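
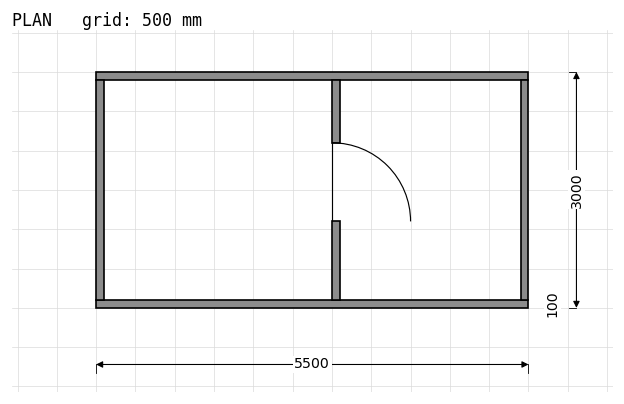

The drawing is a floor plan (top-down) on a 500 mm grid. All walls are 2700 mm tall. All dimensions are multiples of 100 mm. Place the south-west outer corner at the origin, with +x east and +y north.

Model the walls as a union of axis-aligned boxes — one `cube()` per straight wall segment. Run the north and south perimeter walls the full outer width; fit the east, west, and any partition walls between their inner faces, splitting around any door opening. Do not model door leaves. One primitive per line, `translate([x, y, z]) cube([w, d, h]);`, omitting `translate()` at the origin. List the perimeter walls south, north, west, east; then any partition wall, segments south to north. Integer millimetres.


cube([5500, 100, 2700]);
translate([0, 2900, 0]) cube([5500, 100, 2700]);
translate([0, 100, 0]) cube([100, 2800, 2700]);
translate([5400, 100, 0]) cube([100, 2800, 2700]);
translate([3000, 100, 0]) cube([100, 1000, 2700]);
translate([3000, 2100, 0]) cube([100, 800, 2700]);


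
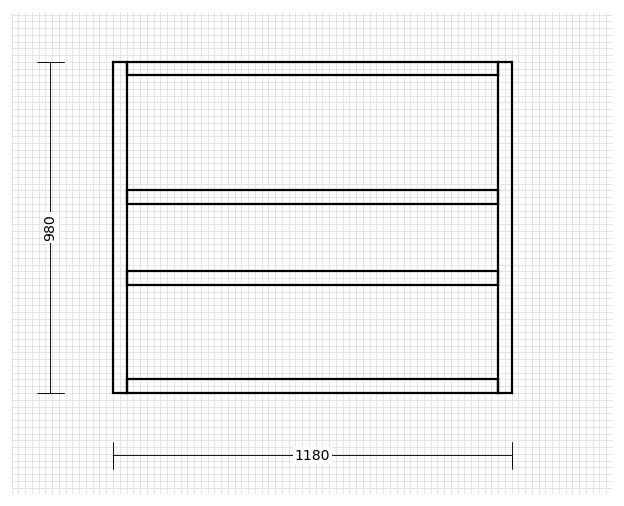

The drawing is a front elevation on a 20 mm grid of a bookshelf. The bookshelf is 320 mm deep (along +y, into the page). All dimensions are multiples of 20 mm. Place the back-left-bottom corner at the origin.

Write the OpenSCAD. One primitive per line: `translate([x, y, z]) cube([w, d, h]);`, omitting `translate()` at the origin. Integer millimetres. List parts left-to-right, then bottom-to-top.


cube([40, 320, 980]);
translate([40, 0, 0]) cube([1100, 320, 40]);
translate([40, 0, 320]) cube([1100, 320, 40]);
translate([40, 0, 560]) cube([1100, 320, 40]);
translate([40, 0, 940]) cube([1100, 320, 40]);
translate([1140, 0, 0]) cube([40, 320, 980]);


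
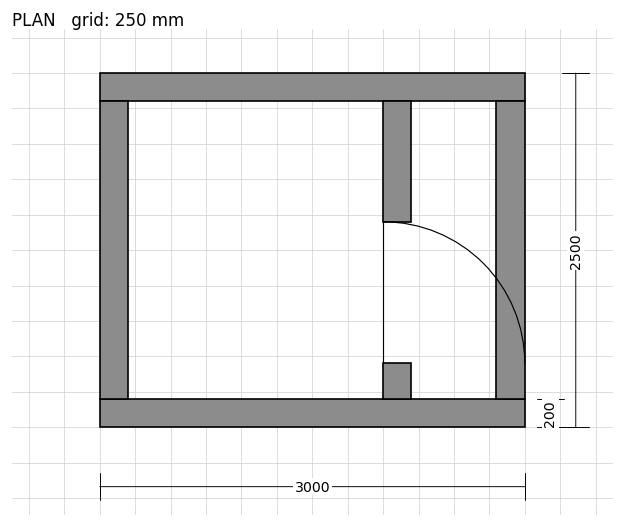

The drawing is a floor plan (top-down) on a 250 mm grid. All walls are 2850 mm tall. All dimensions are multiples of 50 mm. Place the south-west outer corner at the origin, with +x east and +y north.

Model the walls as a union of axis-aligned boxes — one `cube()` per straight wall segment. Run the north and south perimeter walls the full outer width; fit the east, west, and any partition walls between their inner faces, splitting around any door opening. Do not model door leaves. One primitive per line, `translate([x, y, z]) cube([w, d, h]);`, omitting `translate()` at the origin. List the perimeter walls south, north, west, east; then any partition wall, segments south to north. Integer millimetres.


cube([3000, 200, 2850]);
translate([0, 2300, 0]) cube([3000, 200, 2850]);
translate([0, 200, 0]) cube([200, 2100, 2850]);
translate([2800, 200, 0]) cube([200, 2100, 2850]);
translate([2000, 200, 0]) cube([200, 250, 2850]);
translate([2000, 1450, 0]) cube([200, 850, 2850]);


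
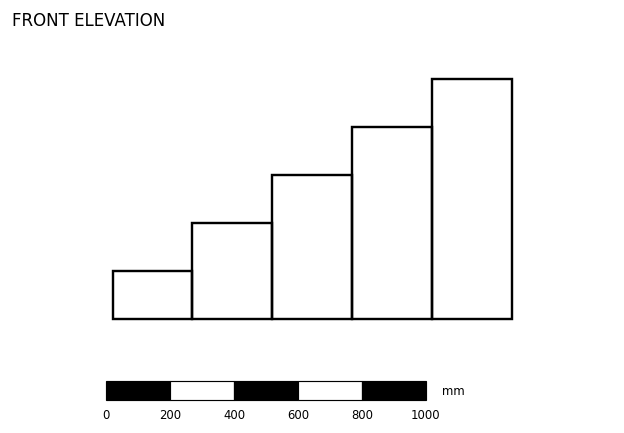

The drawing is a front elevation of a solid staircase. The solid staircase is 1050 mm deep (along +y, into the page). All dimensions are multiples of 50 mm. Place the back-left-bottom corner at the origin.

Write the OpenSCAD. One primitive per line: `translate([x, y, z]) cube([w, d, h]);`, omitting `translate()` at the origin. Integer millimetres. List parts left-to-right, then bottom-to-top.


cube([250, 1050, 150]);
translate([250, 0, 0]) cube([250, 1050, 300]);
translate([500, 0, 0]) cube([250, 1050, 450]);
translate([750, 0, 0]) cube([250, 1050, 600]);
translate([1000, 0, 0]) cube([250, 1050, 750]);


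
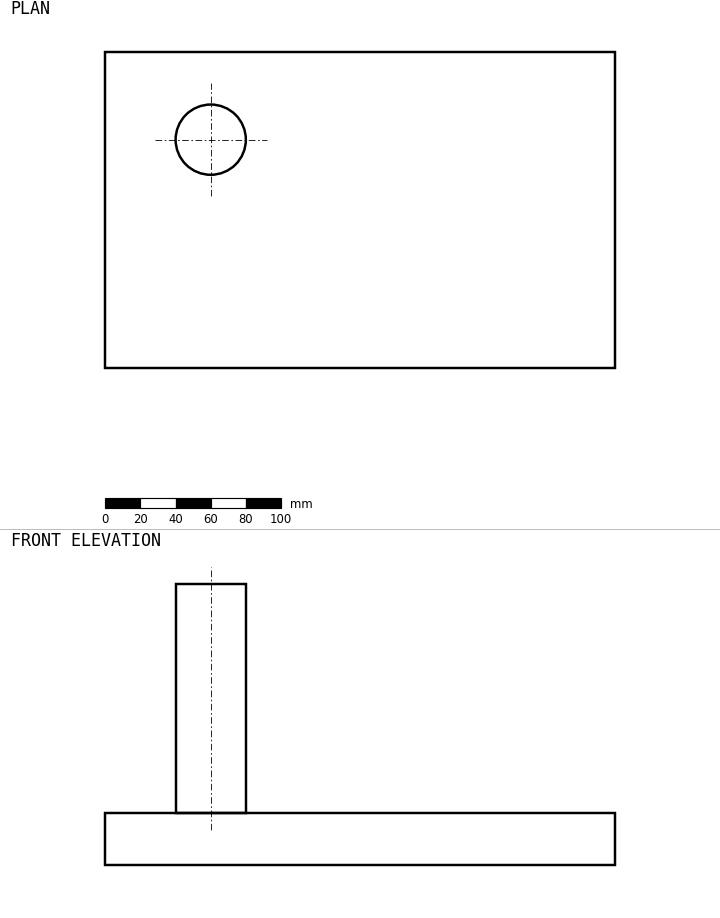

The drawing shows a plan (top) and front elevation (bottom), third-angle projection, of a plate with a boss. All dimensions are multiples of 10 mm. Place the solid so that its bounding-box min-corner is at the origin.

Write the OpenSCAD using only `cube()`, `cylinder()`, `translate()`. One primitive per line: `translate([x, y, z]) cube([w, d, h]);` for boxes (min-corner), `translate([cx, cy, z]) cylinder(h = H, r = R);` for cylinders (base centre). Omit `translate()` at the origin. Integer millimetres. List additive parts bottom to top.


cube([290, 180, 30]);
translate([60, 130, 30]) cylinder(h = 130, r = 20);


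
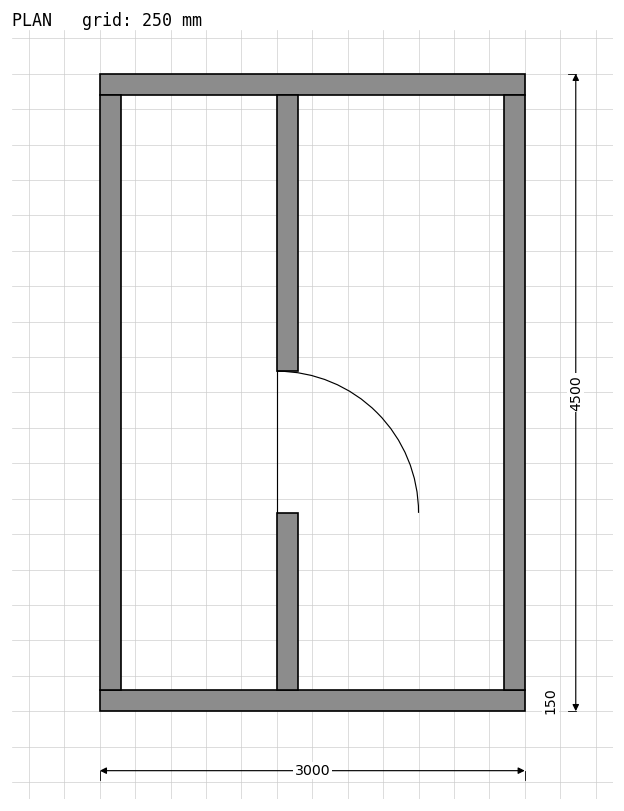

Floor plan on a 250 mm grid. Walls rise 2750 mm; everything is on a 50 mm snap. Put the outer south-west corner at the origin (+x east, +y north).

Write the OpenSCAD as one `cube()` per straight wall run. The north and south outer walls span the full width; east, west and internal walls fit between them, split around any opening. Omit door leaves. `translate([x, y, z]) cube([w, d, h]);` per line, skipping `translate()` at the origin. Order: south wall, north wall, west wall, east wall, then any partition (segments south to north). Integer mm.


cube([3000, 150, 2750]);
translate([0, 4350, 0]) cube([3000, 150, 2750]);
translate([0, 150, 0]) cube([150, 4200, 2750]);
translate([2850, 150, 0]) cube([150, 4200, 2750]);
translate([1250, 150, 0]) cube([150, 1250, 2750]);
translate([1250, 2400, 0]) cube([150, 1950, 2750]);


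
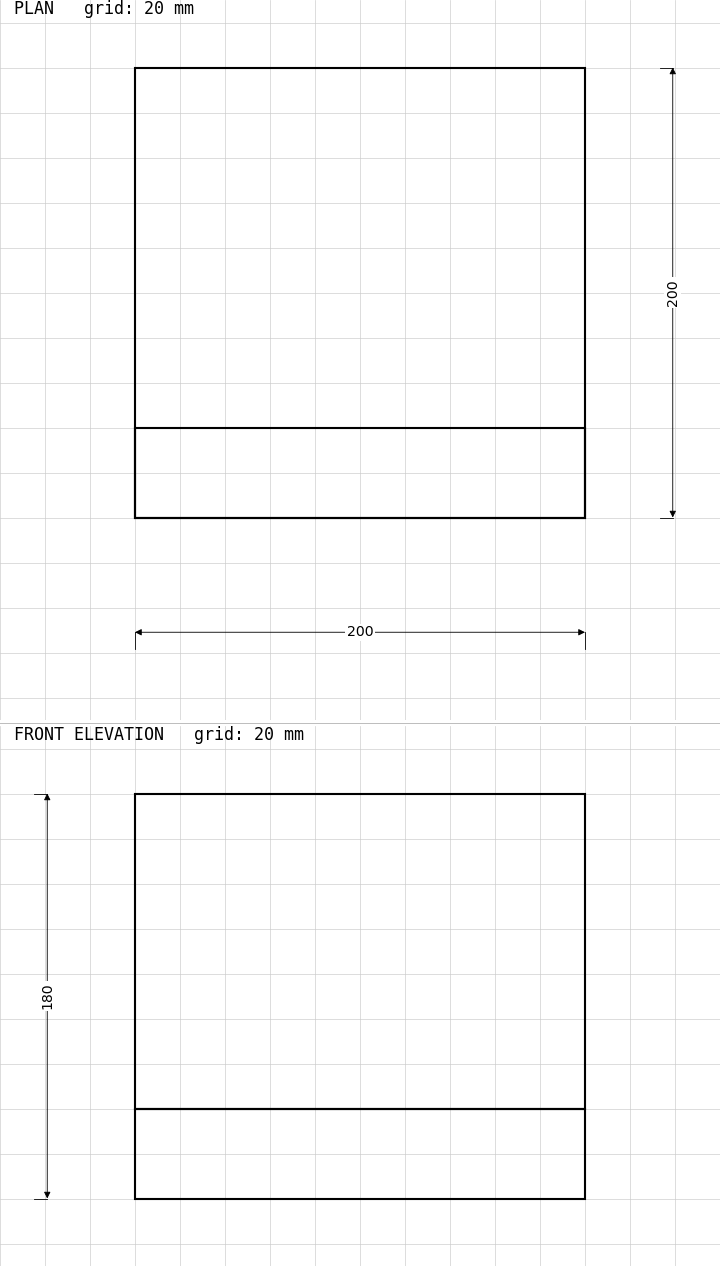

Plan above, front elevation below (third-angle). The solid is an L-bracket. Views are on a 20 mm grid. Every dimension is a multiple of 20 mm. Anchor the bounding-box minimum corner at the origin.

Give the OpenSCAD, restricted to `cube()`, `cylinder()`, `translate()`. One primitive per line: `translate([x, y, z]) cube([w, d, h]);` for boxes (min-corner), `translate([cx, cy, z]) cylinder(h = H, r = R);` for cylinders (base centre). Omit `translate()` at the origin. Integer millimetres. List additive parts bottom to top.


cube([200, 200, 40]);
translate([0, 0, 40]) cube([200, 40, 140]);


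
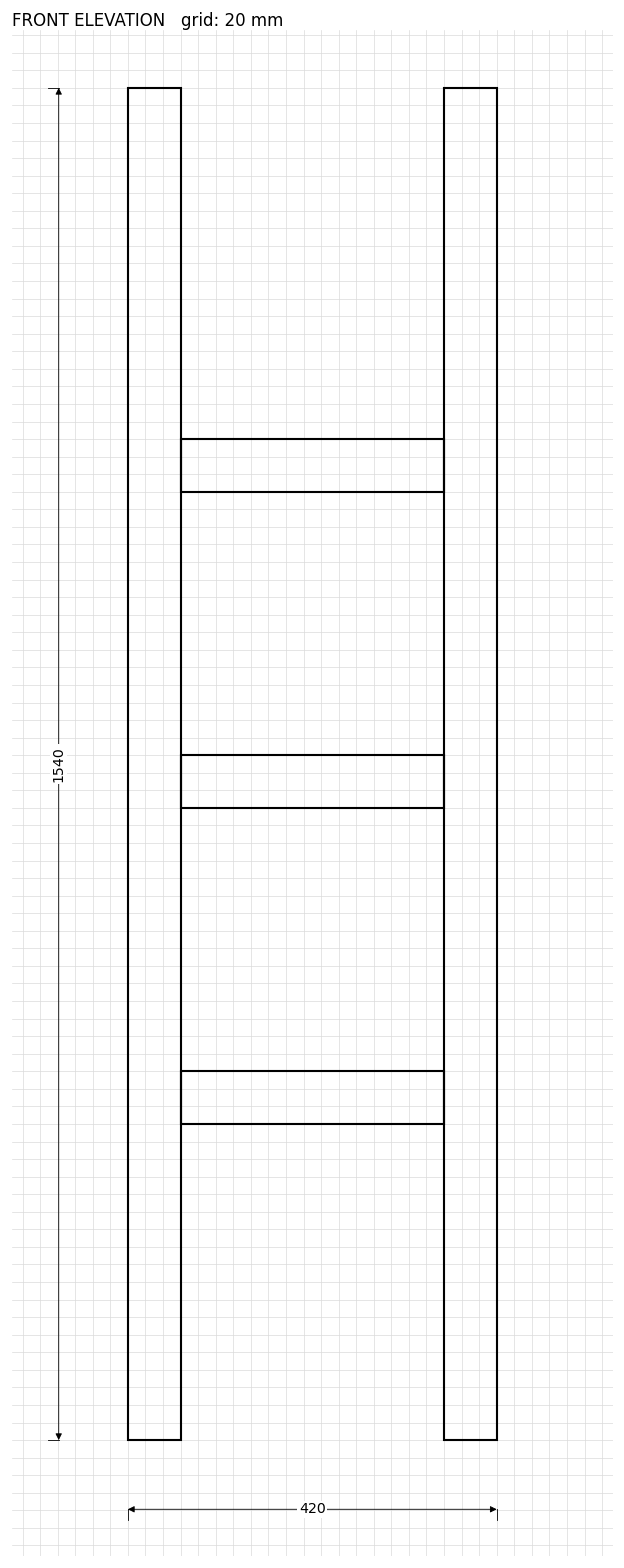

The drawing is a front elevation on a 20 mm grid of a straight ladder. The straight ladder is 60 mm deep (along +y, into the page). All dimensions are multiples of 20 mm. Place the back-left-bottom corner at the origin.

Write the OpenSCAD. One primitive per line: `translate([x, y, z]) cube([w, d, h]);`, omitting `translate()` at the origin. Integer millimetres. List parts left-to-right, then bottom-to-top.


cube([60, 60, 1540]);
translate([60, 0, 360]) cube([300, 60, 60]);
translate([60, 0, 720]) cube([300, 60, 60]);
translate([60, 0, 1080]) cube([300, 60, 60]);
translate([360, 0, 0]) cube([60, 60, 1540]);


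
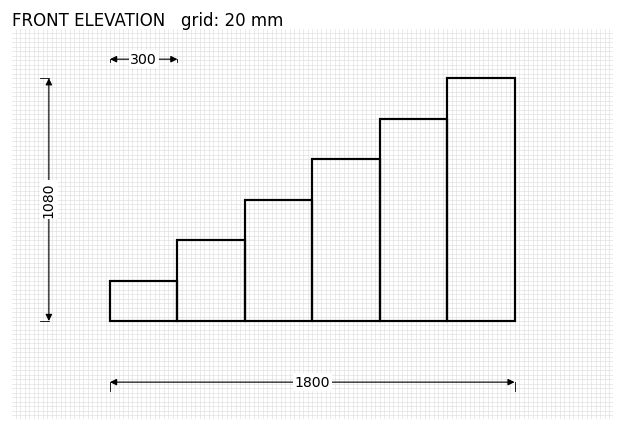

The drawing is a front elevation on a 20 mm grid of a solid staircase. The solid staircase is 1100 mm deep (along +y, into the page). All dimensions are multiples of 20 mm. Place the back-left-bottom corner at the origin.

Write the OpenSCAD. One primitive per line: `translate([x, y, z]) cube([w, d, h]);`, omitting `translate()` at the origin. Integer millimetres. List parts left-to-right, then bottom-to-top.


cube([300, 1100, 180]);
translate([300, 0, 0]) cube([300, 1100, 360]);
translate([600, 0, 0]) cube([300, 1100, 540]);
translate([900, 0, 0]) cube([300, 1100, 720]);
translate([1200, 0, 0]) cube([300, 1100, 900]);
translate([1500, 0, 0]) cube([300, 1100, 1080]);


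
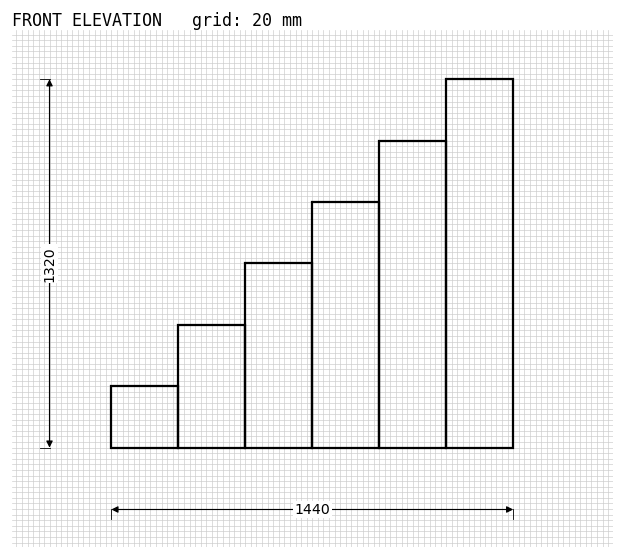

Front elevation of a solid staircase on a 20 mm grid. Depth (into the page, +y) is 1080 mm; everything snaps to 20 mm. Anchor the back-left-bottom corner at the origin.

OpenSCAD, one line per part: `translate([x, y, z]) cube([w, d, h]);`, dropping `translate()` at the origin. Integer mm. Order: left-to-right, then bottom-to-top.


cube([240, 1080, 220]);
translate([240, 0, 0]) cube([240, 1080, 440]);
translate([480, 0, 0]) cube([240, 1080, 660]);
translate([720, 0, 0]) cube([240, 1080, 880]);
translate([960, 0, 0]) cube([240, 1080, 1100]);
translate([1200, 0, 0]) cube([240, 1080, 1320]);


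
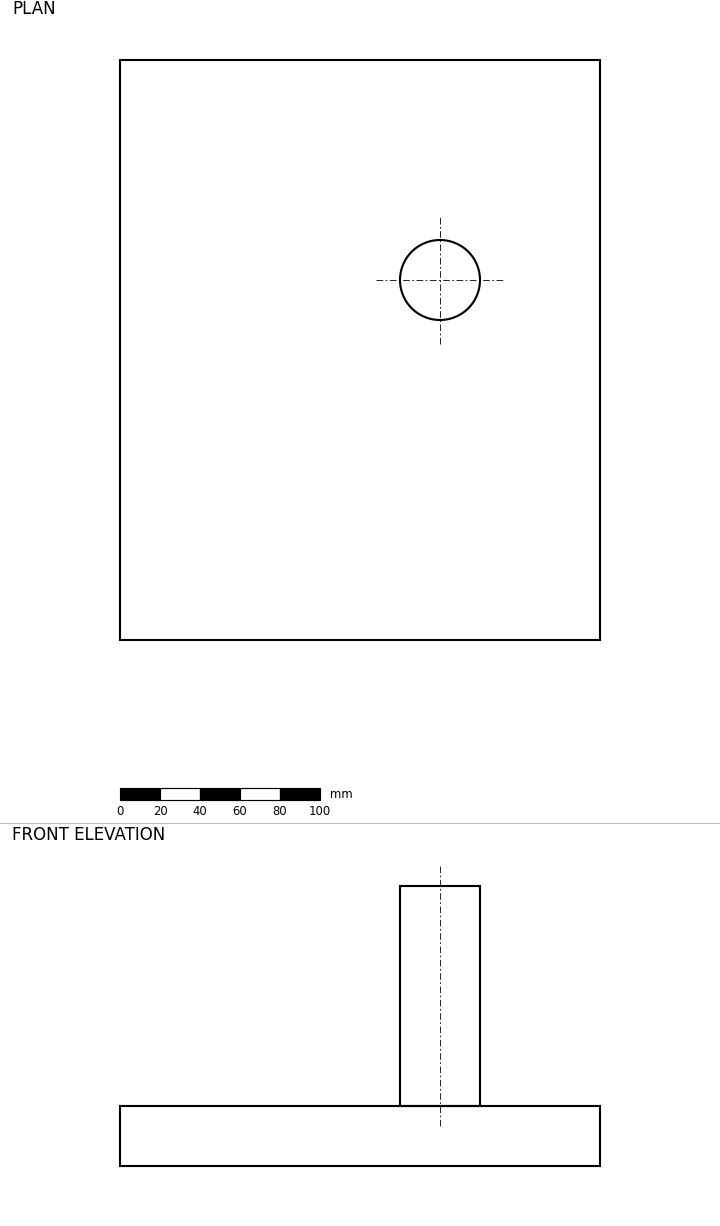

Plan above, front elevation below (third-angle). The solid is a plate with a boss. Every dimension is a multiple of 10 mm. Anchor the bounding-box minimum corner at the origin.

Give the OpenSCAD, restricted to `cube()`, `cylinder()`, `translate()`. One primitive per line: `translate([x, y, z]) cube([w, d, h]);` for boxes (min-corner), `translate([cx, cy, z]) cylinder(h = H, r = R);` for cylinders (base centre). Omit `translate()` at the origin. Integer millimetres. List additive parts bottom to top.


cube([240, 290, 30]);
translate([160, 180, 30]) cylinder(h = 110, r = 20);


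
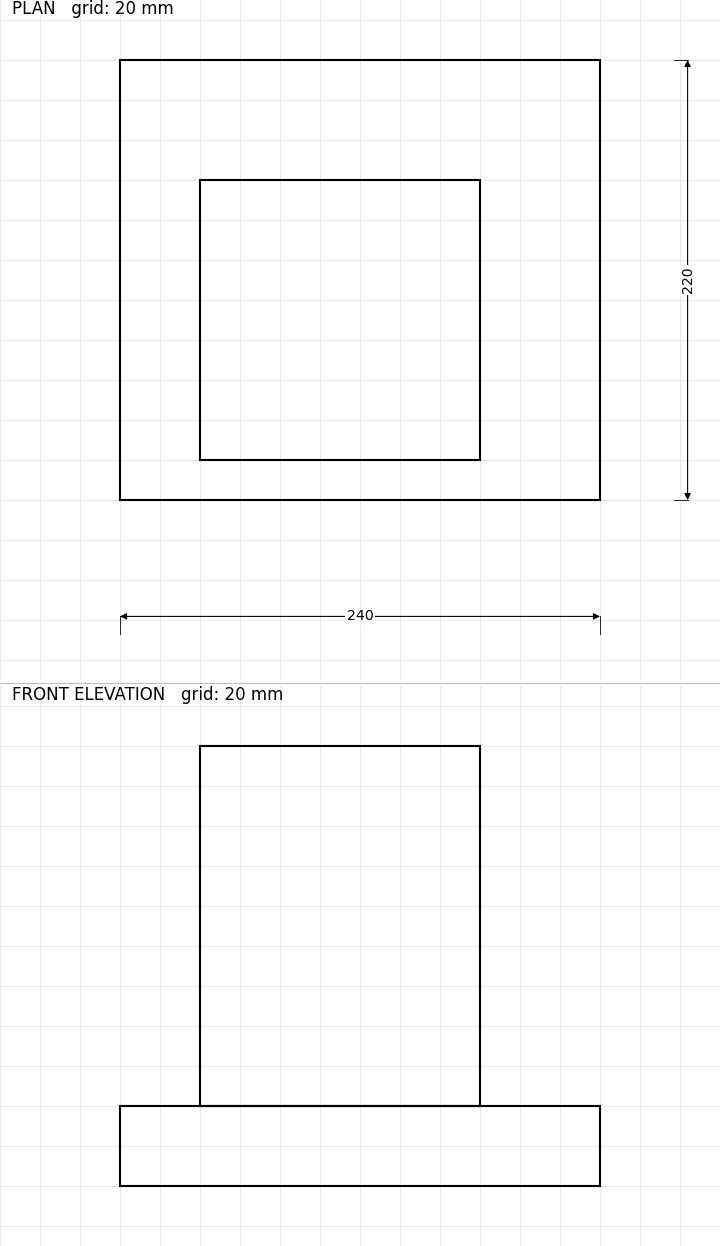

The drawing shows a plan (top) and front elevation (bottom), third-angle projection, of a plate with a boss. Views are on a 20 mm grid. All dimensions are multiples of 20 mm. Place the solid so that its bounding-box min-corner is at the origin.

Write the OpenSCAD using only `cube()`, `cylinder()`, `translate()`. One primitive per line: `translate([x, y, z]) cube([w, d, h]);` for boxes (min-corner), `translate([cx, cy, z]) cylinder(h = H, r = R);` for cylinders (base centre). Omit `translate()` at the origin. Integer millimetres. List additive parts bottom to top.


cube([240, 220, 40]);
translate([40, 20, 40]) cube([140, 140, 180]);


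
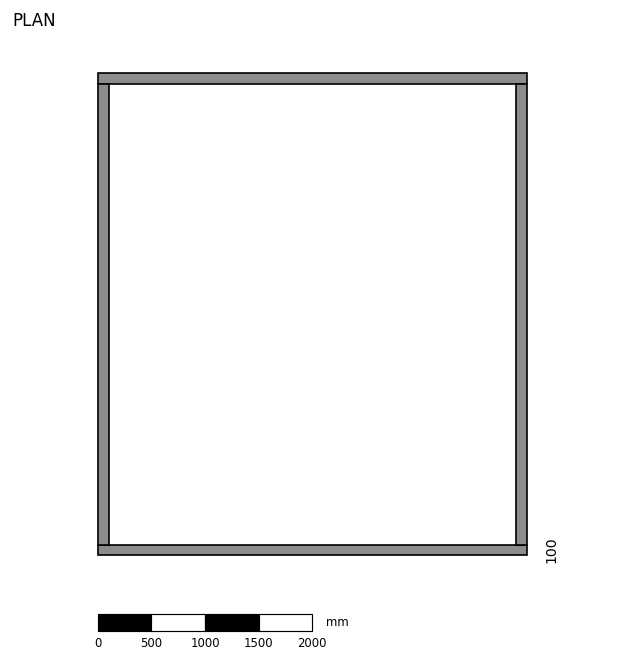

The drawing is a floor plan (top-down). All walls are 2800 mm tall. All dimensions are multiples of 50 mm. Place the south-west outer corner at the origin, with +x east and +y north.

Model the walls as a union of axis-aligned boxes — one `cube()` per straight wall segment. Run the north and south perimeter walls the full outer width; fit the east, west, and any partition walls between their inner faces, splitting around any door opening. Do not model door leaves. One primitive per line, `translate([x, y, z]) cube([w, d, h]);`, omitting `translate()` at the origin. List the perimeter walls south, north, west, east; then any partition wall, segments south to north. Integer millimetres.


cube([4000, 100, 2800]);
translate([0, 4400, 0]) cube([4000, 100, 2800]);
translate([0, 100, 0]) cube([100, 4300, 2800]);
translate([3900, 100, 0]) cube([100, 4300, 2800]);


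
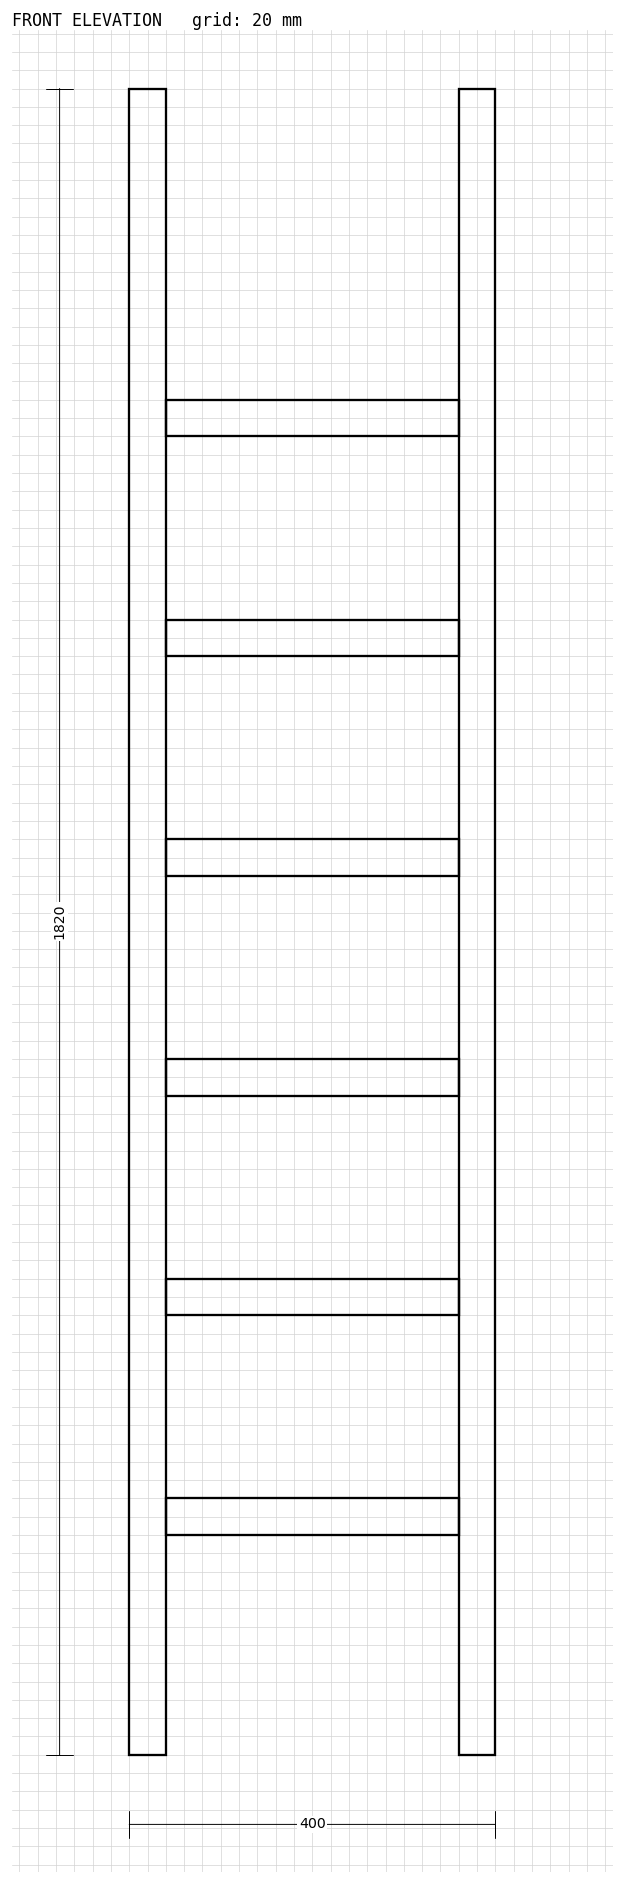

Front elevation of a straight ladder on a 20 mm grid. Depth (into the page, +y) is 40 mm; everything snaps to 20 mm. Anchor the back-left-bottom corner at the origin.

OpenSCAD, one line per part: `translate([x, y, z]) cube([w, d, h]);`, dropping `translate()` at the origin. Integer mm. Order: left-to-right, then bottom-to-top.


cube([40, 40, 1820]);
translate([40, 0, 240]) cube([320, 40, 40]);
translate([40, 0, 480]) cube([320, 40, 40]);
translate([40, 0, 720]) cube([320, 40, 40]);
translate([40, 0, 960]) cube([320, 40, 40]);
translate([40, 0, 1200]) cube([320, 40, 40]);
translate([40, 0, 1440]) cube([320, 40, 40]);
translate([360, 0, 0]) cube([40, 40, 1820]);


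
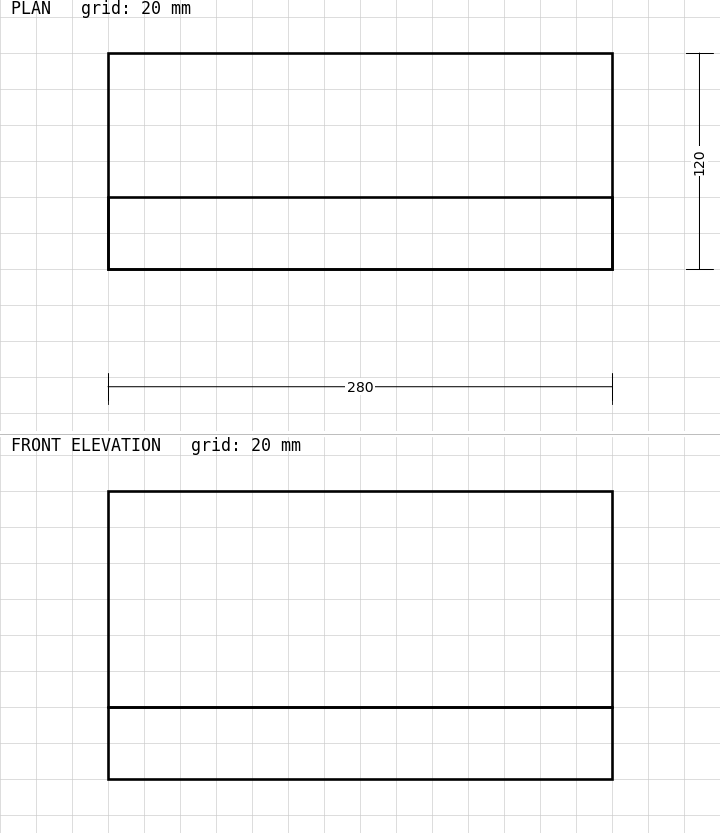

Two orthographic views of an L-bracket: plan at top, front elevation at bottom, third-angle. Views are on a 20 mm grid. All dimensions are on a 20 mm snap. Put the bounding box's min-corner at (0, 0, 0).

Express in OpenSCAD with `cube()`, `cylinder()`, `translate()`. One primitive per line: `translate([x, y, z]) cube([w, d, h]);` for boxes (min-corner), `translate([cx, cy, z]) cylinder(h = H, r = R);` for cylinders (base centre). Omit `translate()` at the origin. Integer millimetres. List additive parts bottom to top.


cube([280, 120, 40]);
translate([0, 0, 40]) cube([280, 40, 120]);


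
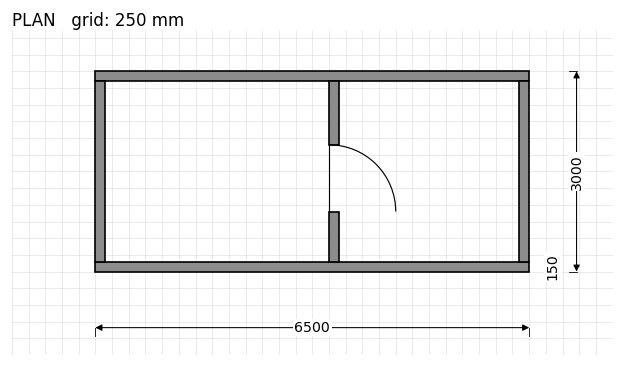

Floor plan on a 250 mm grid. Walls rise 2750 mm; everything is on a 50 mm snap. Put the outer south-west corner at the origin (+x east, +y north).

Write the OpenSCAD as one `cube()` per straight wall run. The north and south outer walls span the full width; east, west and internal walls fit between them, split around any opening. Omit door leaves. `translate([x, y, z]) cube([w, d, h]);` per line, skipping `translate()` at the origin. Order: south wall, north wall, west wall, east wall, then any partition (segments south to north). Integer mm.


cube([6500, 150, 2750]);
translate([0, 2850, 0]) cube([6500, 150, 2750]);
translate([0, 150, 0]) cube([150, 2700, 2750]);
translate([6350, 150, 0]) cube([150, 2700, 2750]);
translate([3500, 150, 0]) cube([150, 750, 2750]);
translate([3500, 1900, 0]) cube([150, 950, 2750]);


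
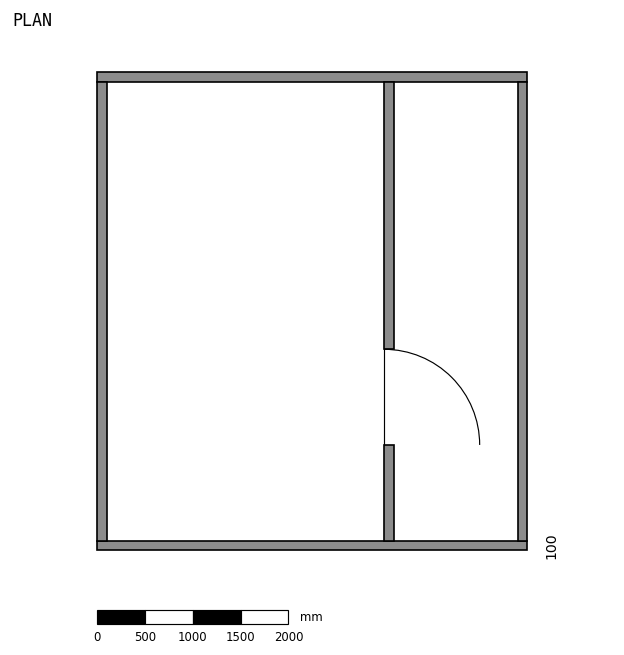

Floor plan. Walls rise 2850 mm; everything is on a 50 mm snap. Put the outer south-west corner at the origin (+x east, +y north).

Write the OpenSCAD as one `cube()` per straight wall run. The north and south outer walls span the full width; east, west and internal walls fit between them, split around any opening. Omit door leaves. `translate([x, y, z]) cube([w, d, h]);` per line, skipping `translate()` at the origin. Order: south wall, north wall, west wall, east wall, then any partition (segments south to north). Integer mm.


cube([4500, 100, 2850]);
translate([0, 4900, 0]) cube([4500, 100, 2850]);
translate([0, 100, 0]) cube([100, 4800, 2850]);
translate([4400, 100, 0]) cube([100, 4800, 2850]);
translate([3000, 100, 0]) cube([100, 1000, 2850]);
translate([3000, 2100, 0]) cube([100, 2800, 2850]);


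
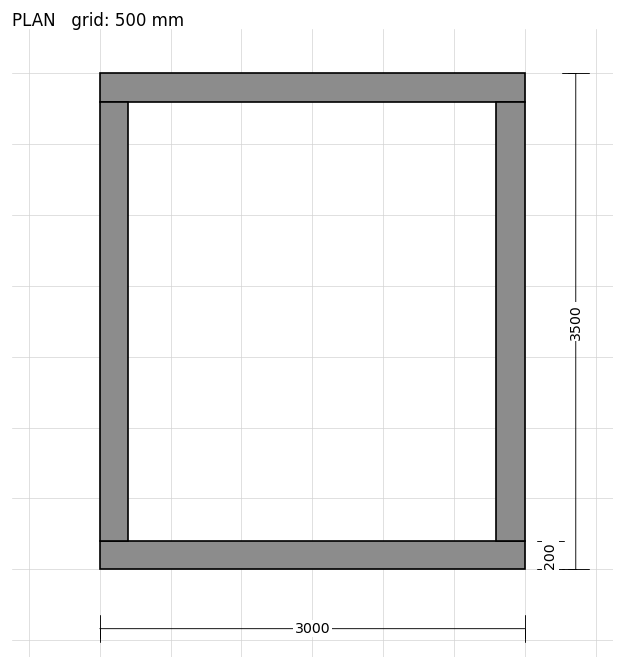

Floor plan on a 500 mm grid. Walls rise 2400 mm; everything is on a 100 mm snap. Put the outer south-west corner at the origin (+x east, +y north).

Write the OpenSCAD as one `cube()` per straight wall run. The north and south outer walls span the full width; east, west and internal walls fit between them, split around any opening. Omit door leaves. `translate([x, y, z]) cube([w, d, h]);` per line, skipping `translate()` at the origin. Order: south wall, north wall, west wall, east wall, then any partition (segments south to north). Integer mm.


cube([3000, 200, 2400]);
translate([0, 3300, 0]) cube([3000, 200, 2400]);
translate([0, 200, 0]) cube([200, 3100, 2400]);
translate([2800, 200, 0]) cube([200, 3100, 2400]);


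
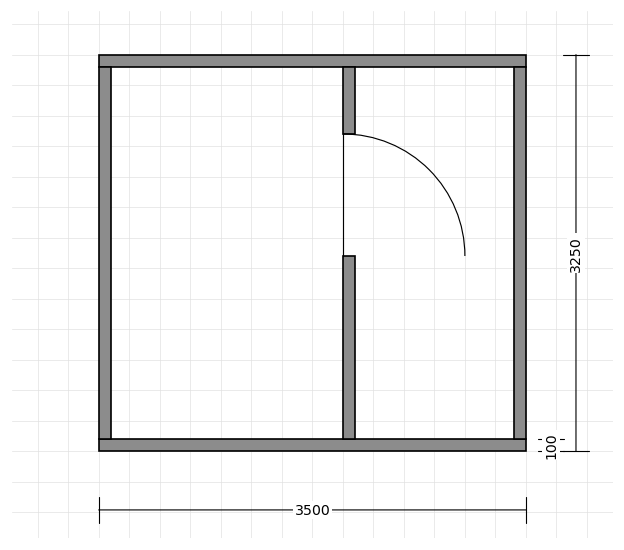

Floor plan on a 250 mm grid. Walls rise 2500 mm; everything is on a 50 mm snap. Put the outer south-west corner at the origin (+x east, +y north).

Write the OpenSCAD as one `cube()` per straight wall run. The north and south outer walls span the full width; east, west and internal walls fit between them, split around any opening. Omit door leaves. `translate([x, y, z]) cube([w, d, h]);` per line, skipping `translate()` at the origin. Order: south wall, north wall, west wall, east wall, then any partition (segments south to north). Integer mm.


cube([3500, 100, 2500]);
translate([0, 3150, 0]) cube([3500, 100, 2500]);
translate([0, 100, 0]) cube([100, 3050, 2500]);
translate([3400, 100, 0]) cube([100, 3050, 2500]);
translate([2000, 100, 0]) cube([100, 1500, 2500]);
translate([2000, 2600, 0]) cube([100, 550, 2500]);


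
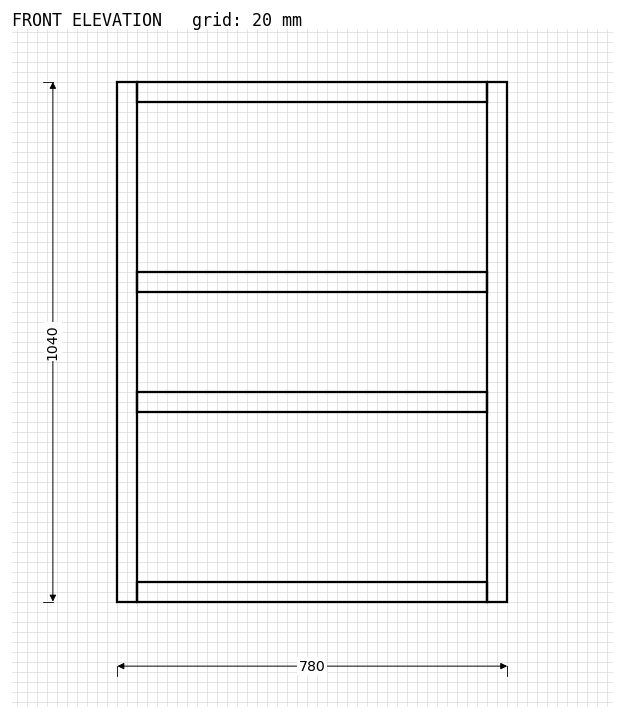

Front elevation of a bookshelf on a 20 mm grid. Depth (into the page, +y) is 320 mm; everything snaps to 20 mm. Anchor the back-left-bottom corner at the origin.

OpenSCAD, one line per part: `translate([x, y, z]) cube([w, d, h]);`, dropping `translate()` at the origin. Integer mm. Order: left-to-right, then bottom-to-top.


cube([40, 320, 1040]);
translate([40, 0, 0]) cube([700, 320, 40]);
translate([40, 0, 380]) cube([700, 320, 40]);
translate([40, 0, 620]) cube([700, 320, 40]);
translate([40, 0, 1000]) cube([700, 320, 40]);
translate([740, 0, 0]) cube([40, 320, 1040]);


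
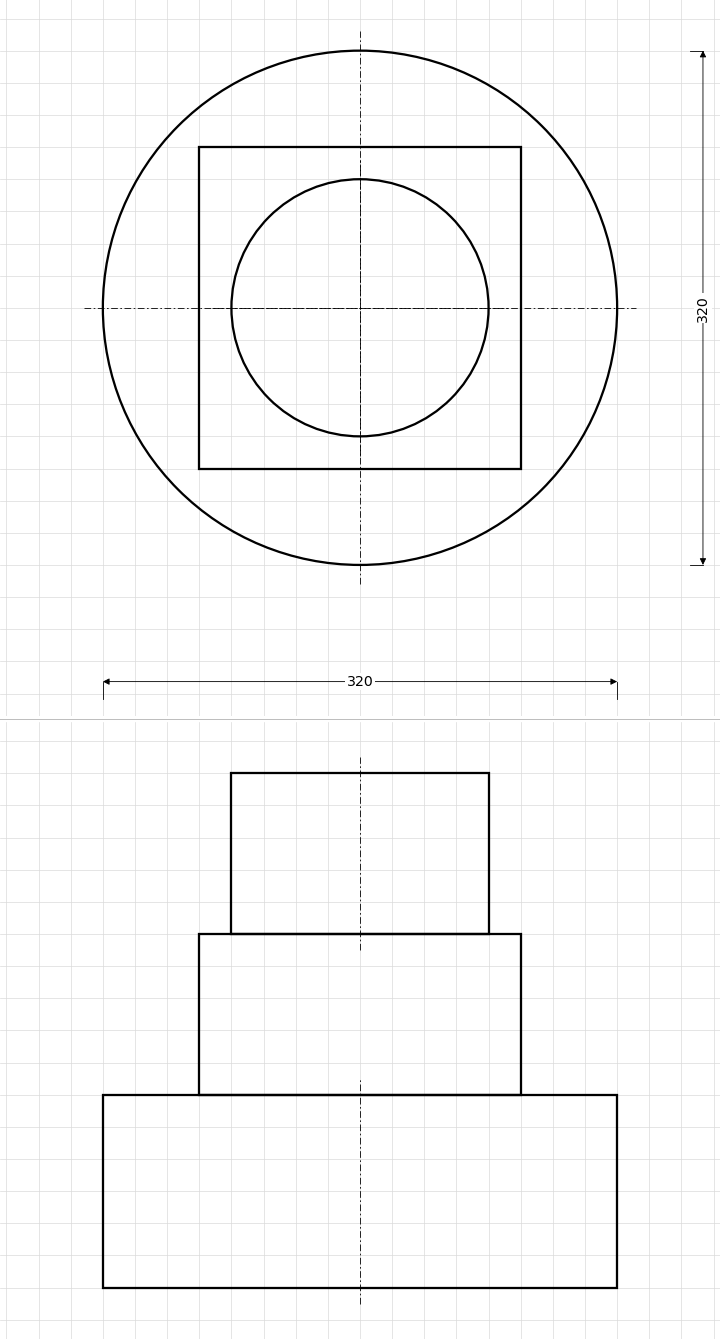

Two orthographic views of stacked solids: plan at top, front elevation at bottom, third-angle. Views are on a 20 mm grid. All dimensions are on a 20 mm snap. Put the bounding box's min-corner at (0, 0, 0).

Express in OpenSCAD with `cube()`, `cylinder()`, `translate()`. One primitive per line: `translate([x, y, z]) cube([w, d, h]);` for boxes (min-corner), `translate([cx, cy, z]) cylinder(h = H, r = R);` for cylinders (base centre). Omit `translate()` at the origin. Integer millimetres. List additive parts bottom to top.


translate([160, 160, 0]) cylinder(h = 120, r = 160);
translate([60, 60, 120]) cube([200, 200, 100]);
translate([160, 160, 220]) cylinder(h = 100, r = 80);


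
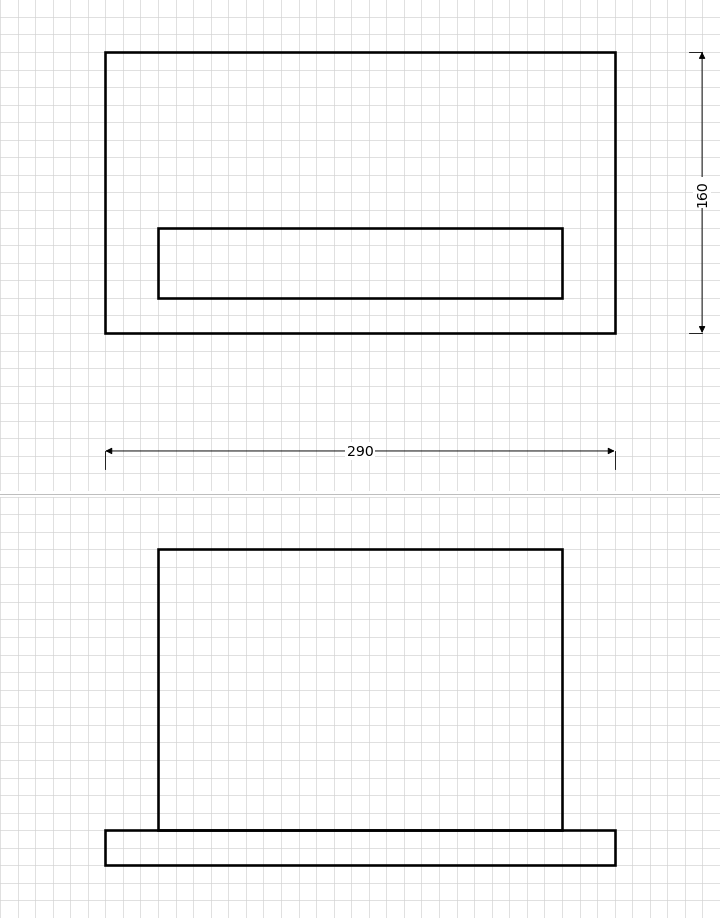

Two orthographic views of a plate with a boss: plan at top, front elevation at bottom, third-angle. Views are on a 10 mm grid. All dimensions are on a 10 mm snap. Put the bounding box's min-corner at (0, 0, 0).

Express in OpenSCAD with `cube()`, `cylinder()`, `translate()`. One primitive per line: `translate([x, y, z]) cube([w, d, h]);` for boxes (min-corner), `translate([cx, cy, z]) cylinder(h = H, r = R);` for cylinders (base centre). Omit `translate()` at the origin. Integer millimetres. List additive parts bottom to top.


cube([290, 160, 20]);
translate([30, 20, 20]) cube([230, 40, 160]);


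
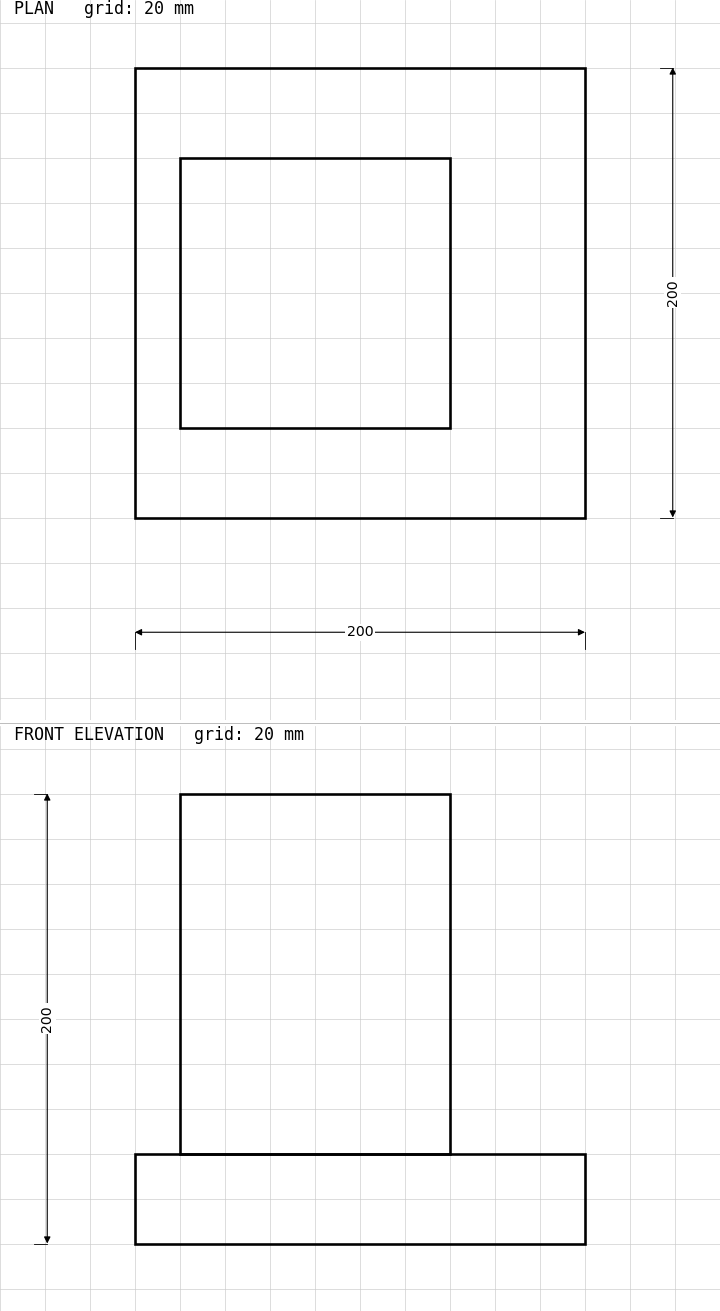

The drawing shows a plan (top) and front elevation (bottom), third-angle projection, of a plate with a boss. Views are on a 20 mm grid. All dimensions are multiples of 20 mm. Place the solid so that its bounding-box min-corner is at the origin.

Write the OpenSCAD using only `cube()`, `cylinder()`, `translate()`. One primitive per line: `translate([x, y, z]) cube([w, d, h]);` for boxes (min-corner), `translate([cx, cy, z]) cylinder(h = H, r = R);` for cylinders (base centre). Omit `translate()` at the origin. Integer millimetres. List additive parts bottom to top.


cube([200, 200, 40]);
translate([20, 40, 40]) cube([120, 120, 160]);


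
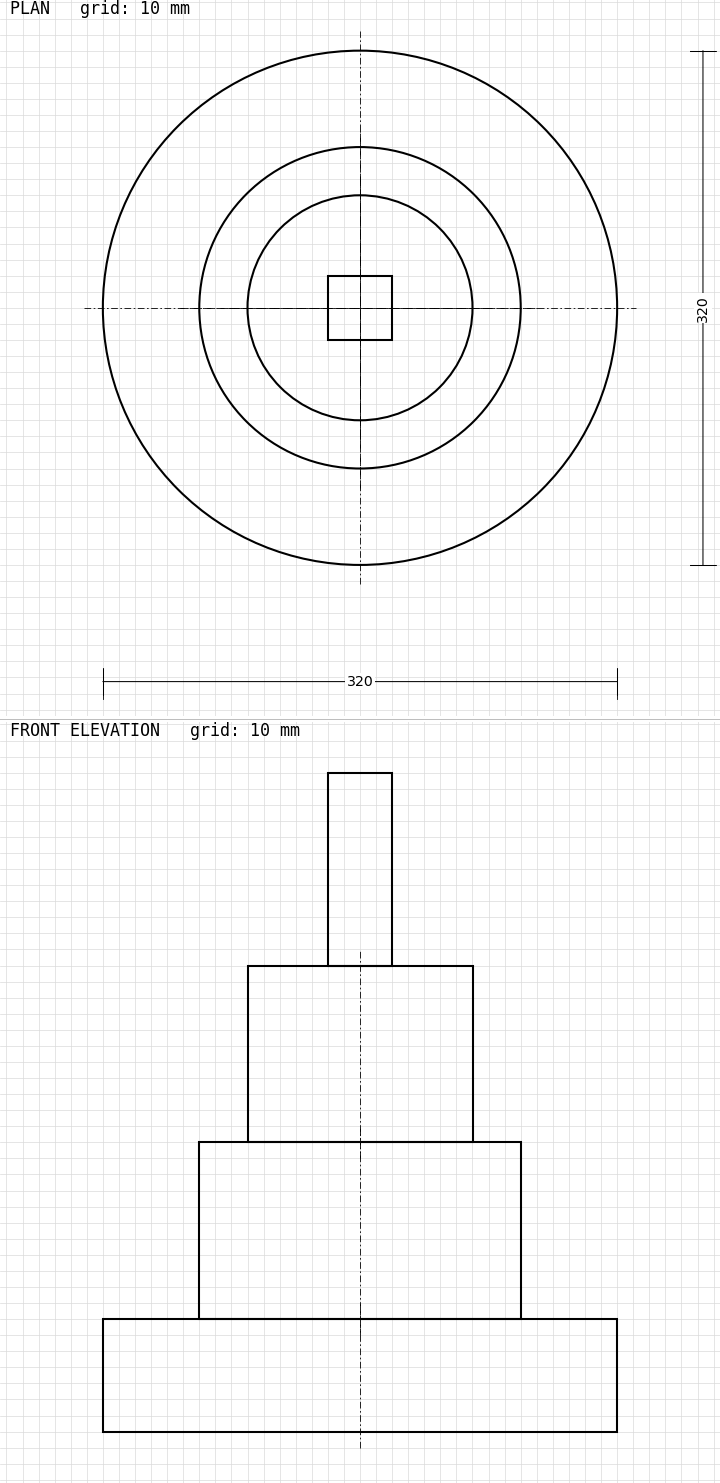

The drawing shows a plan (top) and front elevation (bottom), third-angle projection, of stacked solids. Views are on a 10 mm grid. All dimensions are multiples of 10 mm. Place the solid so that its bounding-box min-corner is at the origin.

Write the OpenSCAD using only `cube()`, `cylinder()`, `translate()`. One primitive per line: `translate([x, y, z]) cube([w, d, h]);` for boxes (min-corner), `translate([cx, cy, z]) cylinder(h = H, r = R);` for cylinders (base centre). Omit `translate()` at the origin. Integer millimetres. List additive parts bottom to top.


translate([160, 160, 0]) cylinder(h = 70, r = 160);
translate([160, 160, 70]) cylinder(h = 110, r = 100);
translate([160, 160, 180]) cylinder(h = 110, r = 70);
translate([140, 140, 290]) cube([40, 40, 120]);


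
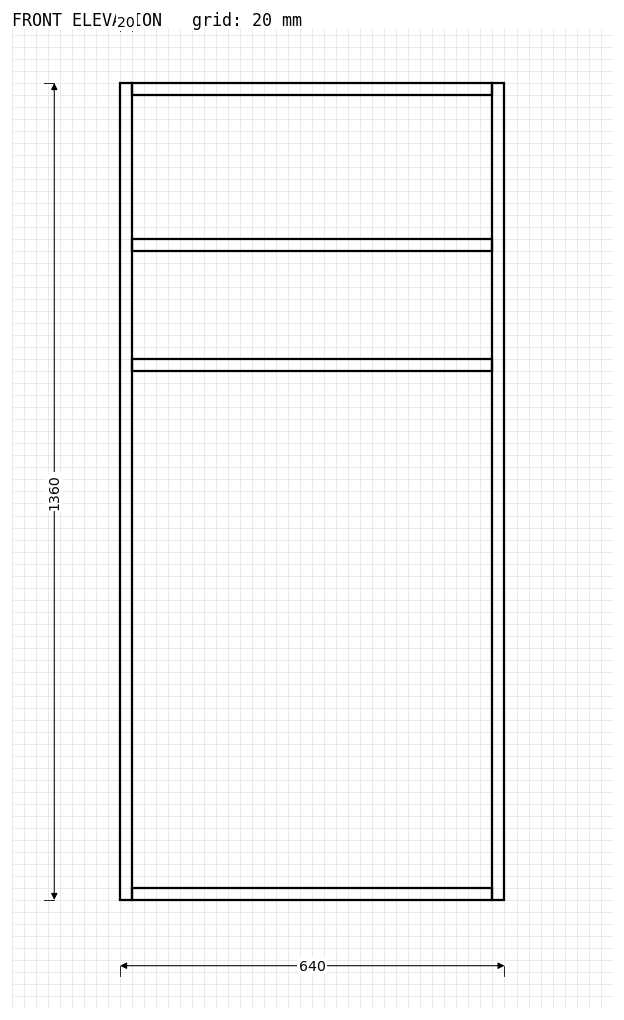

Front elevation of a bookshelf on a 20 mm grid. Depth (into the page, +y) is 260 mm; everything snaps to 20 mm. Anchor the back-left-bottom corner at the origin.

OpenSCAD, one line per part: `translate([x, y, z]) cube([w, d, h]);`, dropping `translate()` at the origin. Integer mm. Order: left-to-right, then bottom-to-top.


cube([20, 260, 1360]);
translate([20, 0, 0]) cube([600, 260, 20]);
translate([20, 0, 880]) cube([600, 260, 20]);
translate([20, 0, 1080]) cube([600, 260, 20]);
translate([20, 0, 1340]) cube([600, 260, 20]);
translate([620, 0, 0]) cube([20, 260, 1360]);


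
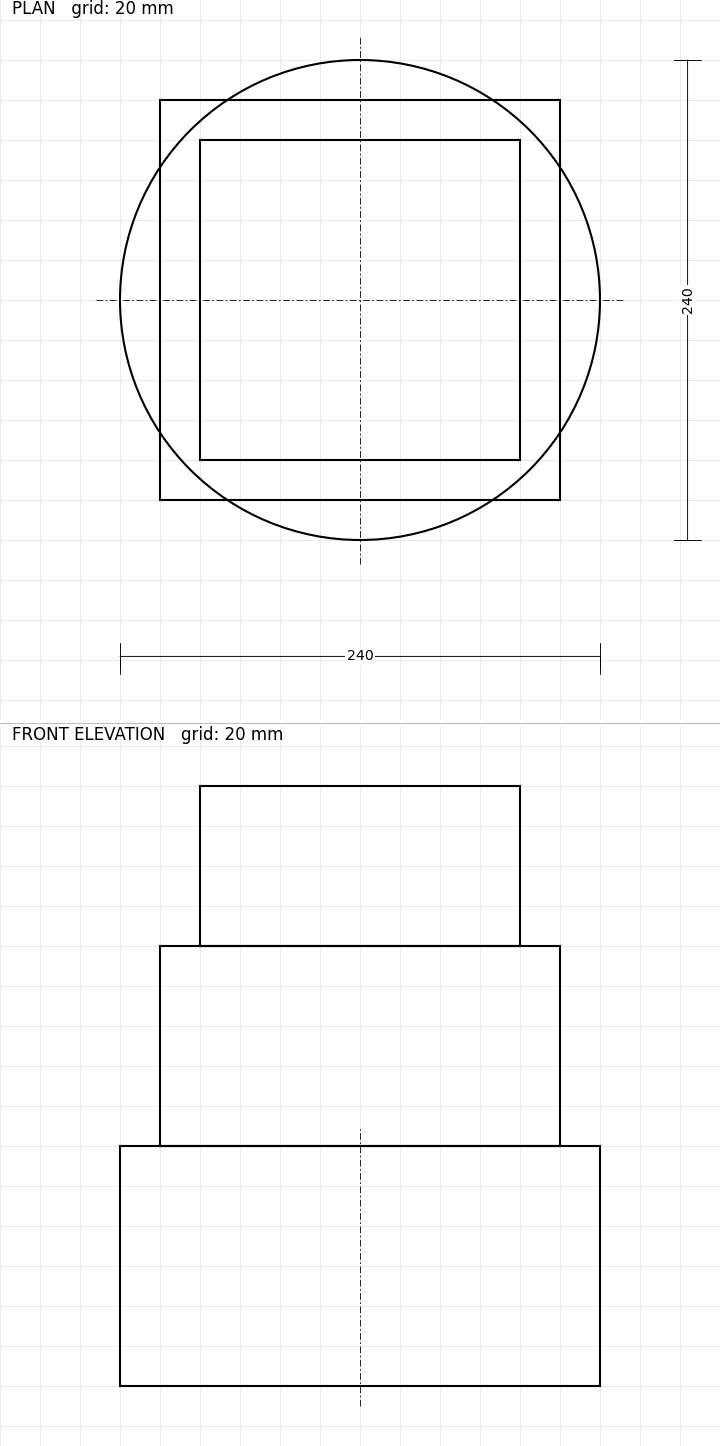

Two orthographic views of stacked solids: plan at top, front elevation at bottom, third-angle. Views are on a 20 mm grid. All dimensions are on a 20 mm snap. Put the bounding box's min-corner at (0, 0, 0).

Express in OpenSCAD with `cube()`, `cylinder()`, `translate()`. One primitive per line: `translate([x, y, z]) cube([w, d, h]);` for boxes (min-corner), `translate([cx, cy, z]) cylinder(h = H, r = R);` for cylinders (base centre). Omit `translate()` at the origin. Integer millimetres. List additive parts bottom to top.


translate([120, 120, 0]) cylinder(h = 120, r = 120);
translate([20, 20, 120]) cube([200, 200, 100]);
translate([40, 40, 220]) cube([160, 160, 80]);


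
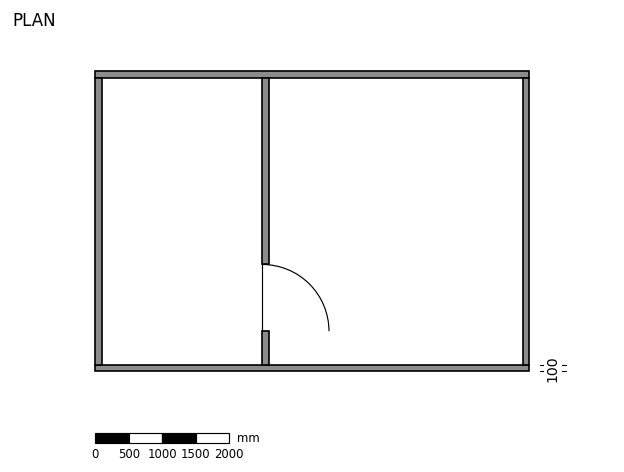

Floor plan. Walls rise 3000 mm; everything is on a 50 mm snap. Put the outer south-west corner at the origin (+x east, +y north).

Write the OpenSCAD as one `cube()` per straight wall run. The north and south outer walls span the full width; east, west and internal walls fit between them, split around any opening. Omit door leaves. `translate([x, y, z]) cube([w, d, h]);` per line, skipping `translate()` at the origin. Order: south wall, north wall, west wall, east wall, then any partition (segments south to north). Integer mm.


cube([6500, 100, 3000]);
translate([0, 4400, 0]) cube([6500, 100, 3000]);
translate([0, 100, 0]) cube([100, 4300, 3000]);
translate([6400, 100, 0]) cube([100, 4300, 3000]);
translate([2500, 100, 0]) cube([100, 500, 3000]);
translate([2500, 1600, 0]) cube([100, 2800, 3000]);


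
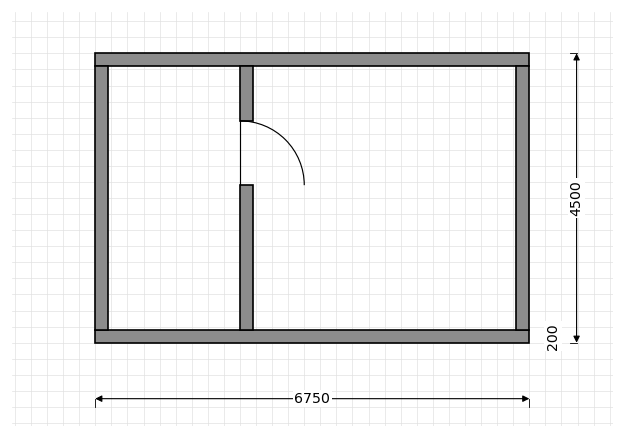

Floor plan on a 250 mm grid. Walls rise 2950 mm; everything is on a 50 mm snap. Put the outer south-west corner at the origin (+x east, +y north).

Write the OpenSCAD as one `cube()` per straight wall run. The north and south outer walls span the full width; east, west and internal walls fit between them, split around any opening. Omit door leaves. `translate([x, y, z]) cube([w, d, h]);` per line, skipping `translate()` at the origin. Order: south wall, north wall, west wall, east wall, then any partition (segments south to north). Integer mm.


cube([6750, 200, 2950]);
translate([0, 4300, 0]) cube([6750, 200, 2950]);
translate([0, 200, 0]) cube([200, 4100, 2950]);
translate([6550, 200, 0]) cube([200, 4100, 2950]);
translate([2250, 200, 0]) cube([200, 2250, 2950]);
translate([2250, 3450, 0]) cube([200, 850, 2950]);


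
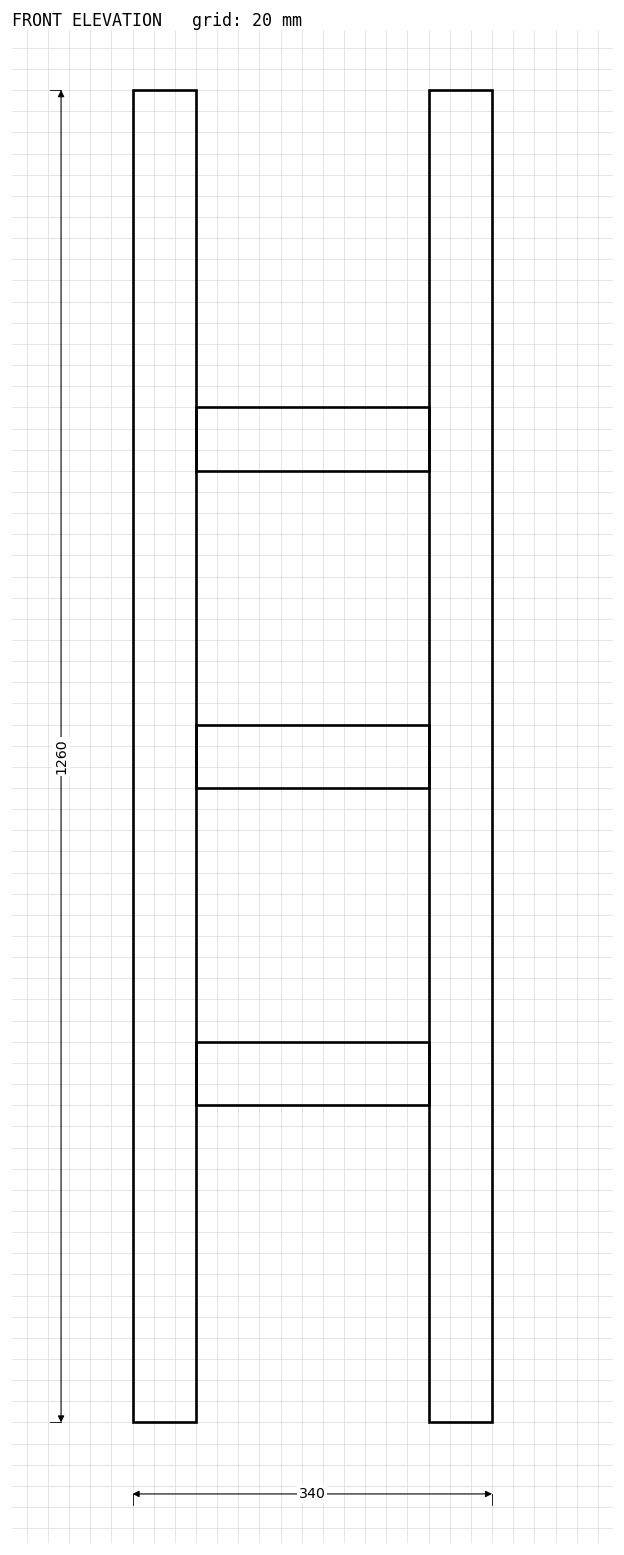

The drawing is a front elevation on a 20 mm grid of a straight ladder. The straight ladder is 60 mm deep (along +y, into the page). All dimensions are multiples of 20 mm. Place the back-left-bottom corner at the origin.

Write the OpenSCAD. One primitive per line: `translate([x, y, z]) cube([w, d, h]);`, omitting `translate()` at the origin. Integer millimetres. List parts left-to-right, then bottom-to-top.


cube([60, 60, 1260]);
translate([60, 0, 300]) cube([220, 60, 60]);
translate([60, 0, 600]) cube([220, 60, 60]);
translate([60, 0, 900]) cube([220, 60, 60]);
translate([280, 0, 0]) cube([60, 60, 1260]);


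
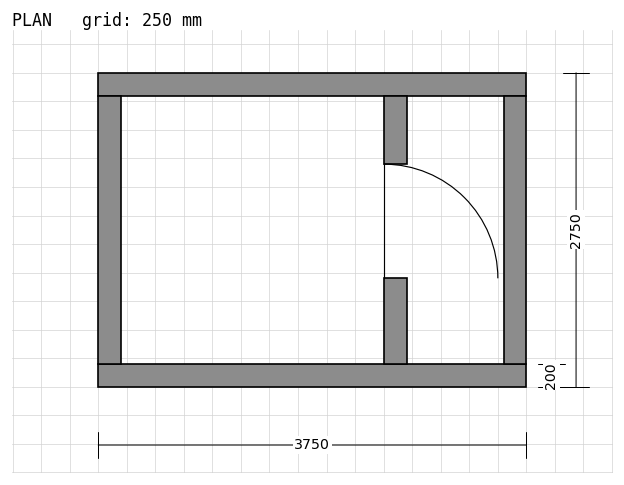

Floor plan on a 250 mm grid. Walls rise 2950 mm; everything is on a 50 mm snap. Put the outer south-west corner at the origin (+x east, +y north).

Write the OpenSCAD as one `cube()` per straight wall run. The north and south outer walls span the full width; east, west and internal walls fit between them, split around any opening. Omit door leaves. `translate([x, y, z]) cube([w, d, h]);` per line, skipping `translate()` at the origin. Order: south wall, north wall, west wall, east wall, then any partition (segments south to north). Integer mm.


cube([3750, 200, 2950]);
translate([0, 2550, 0]) cube([3750, 200, 2950]);
translate([0, 200, 0]) cube([200, 2350, 2950]);
translate([3550, 200, 0]) cube([200, 2350, 2950]);
translate([2500, 200, 0]) cube([200, 750, 2950]);
translate([2500, 1950, 0]) cube([200, 600, 2950]);


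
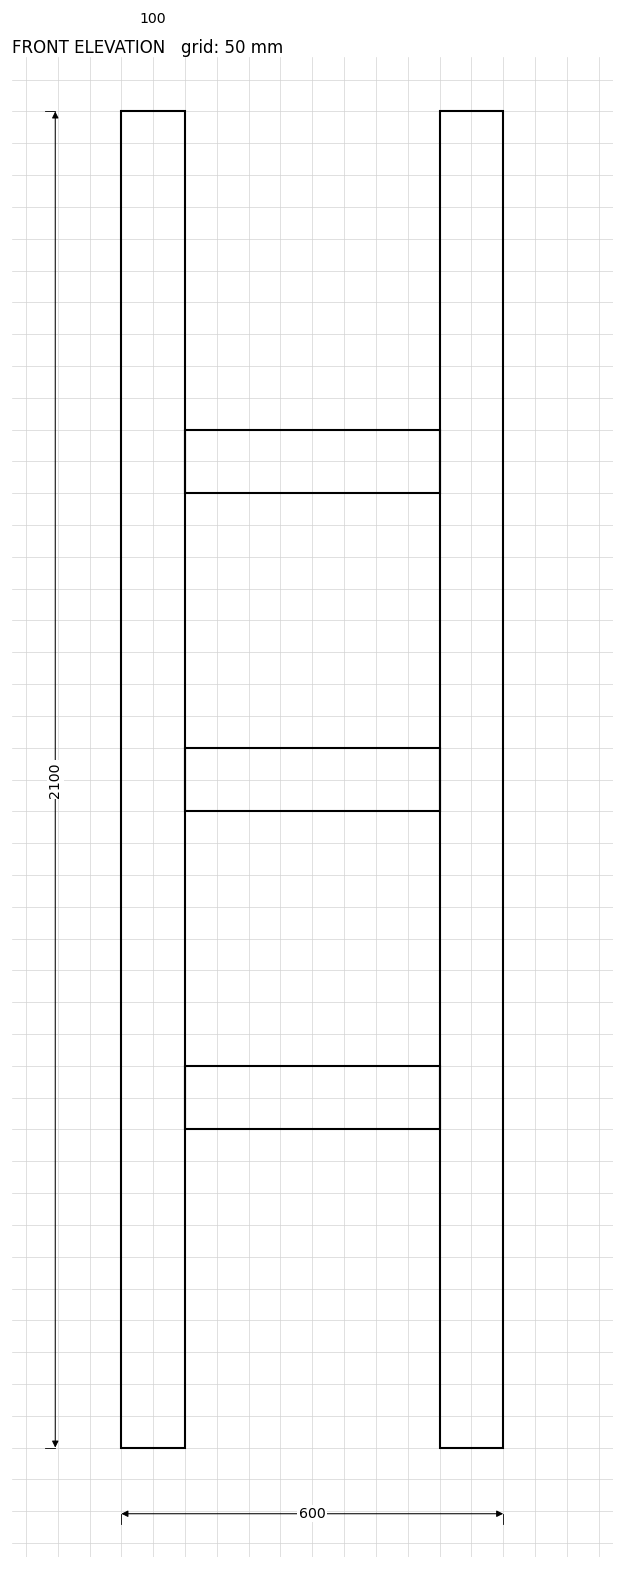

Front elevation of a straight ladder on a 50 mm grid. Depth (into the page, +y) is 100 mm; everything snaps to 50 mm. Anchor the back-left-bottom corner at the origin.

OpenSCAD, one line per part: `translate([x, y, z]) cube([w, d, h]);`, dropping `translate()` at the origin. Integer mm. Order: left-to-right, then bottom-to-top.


cube([100, 100, 2100]);
translate([100, 0, 500]) cube([400, 100, 100]);
translate([100, 0, 1000]) cube([400, 100, 100]);
translate([100, 0, 1500]) cube([400, 100, 100]);
translate([500, 0, 0]) cube([100, 100, 2100]);


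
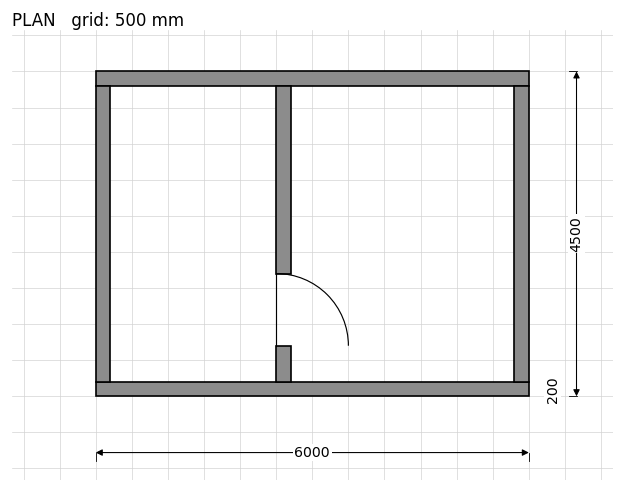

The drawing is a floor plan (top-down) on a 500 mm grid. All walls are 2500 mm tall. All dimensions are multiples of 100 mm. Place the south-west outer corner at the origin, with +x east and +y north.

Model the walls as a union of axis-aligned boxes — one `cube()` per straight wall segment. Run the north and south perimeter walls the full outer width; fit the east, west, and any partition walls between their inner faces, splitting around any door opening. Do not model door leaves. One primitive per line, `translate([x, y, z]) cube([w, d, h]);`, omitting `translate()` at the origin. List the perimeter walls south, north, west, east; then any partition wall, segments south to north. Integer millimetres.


cube([6000, 200, 2500]);
translate([0, 4300, 0]) cube([6000, 200, 2500]);
translate([0, 200, 0]) cube([200, 4100, 2500]);
translate([5800, 200, 0]) cube([200, 4100, 2500]);
translate([2500, 200, 0]) cube([200, 500, 2500]);
translate([2500, 1700, 0]) cube([200, 2600, 2500]);


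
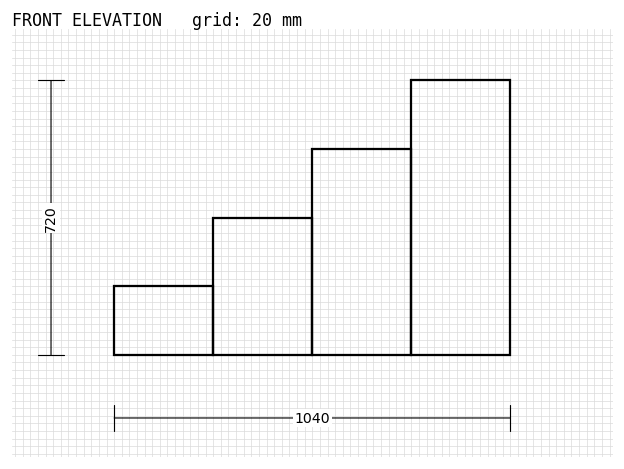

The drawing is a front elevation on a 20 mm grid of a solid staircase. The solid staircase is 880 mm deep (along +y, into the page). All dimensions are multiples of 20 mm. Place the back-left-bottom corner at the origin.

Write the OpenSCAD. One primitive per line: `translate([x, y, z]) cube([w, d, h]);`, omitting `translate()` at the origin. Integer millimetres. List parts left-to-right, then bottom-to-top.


cube([260, 880, 180]);
translate([260, 0, 0]) cube([260, 880, 360]);
translate([520, 0, 0]) cube([260, 880, 540]);
translate([780, 0, 0]) cube([260, 880, 720]);


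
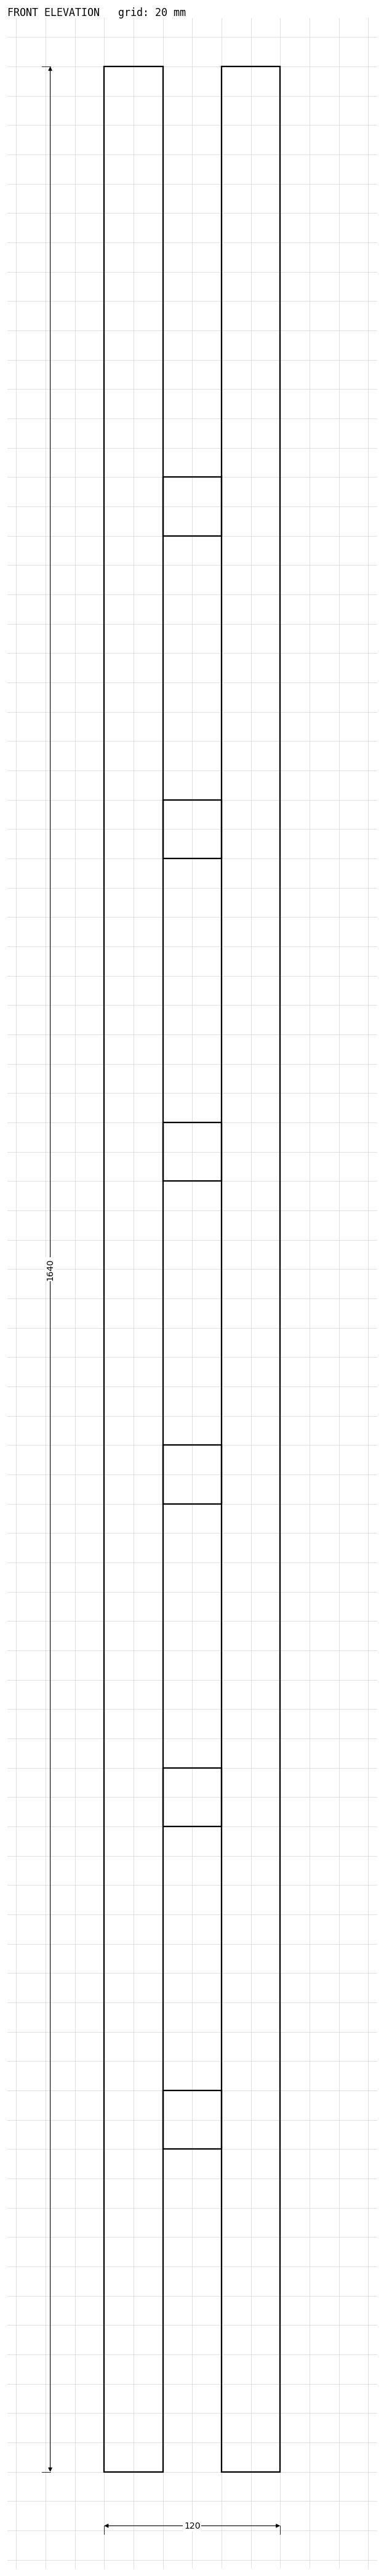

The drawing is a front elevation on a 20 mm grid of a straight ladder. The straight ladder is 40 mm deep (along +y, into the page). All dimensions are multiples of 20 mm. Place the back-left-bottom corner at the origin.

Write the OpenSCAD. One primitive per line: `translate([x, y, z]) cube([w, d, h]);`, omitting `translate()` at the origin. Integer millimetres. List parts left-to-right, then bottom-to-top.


cube([40, 40, 1640]);
translate([40, 0, 220]) cube([40, 40, 40]);
translate([40, 0, 440]) cube([40, 40, 40]);
translate([40, 0, 660]) cube([40, 40, 40]);
translate([40, 0, 880]) cube([40, 40, 40]);
translate([40, 0, 1100]) cube([40, 40, 40]);
translate([40, 0, 1320]) cube([40, 40, 40]);
translate([80, 0, 0]) cube([40, 40, 1640]);


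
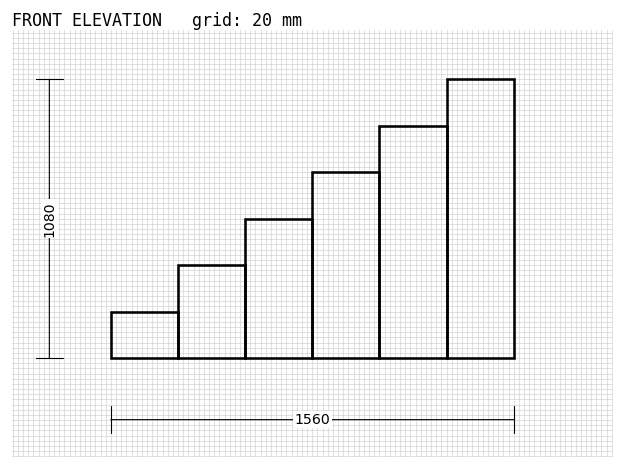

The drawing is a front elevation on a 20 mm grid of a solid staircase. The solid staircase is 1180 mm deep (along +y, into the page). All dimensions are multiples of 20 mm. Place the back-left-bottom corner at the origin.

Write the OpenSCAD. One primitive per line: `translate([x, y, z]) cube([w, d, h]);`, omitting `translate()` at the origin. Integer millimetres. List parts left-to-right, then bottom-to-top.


cube([260, 1180, 180]);
translate([260, 0, 0]) cube([260, 1180, 360]);
translate([520, 0, 0]) cube([260, 1180, 540]);
translate([780, 0, 0]) cube([260, 1180, 720]);
translate([1040, 0, 0]) cube([260, 1180, 900]);
translate([1300, 0, 0]) cube([260, 1180, 1080]);


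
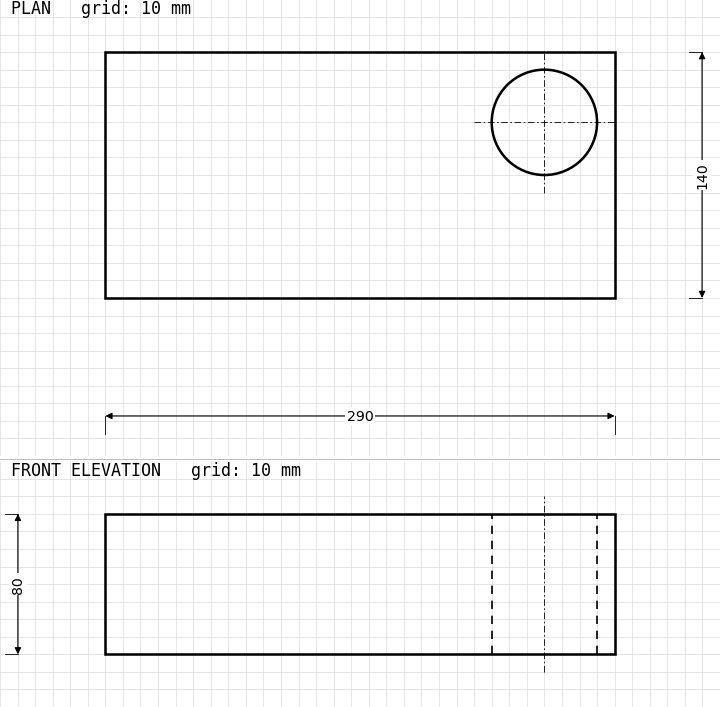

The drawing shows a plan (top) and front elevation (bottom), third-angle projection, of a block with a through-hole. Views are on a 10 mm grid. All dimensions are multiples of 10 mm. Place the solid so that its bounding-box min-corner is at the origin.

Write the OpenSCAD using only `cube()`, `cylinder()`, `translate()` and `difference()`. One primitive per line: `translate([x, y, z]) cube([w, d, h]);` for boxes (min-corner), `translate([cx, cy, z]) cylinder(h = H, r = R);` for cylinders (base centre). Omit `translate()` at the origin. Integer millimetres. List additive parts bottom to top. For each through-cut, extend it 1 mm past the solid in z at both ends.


difference() {
  cube([290, 140, 80]);
  translate([250, 100, -1]) cylinder(h = 82, r = 30);
}


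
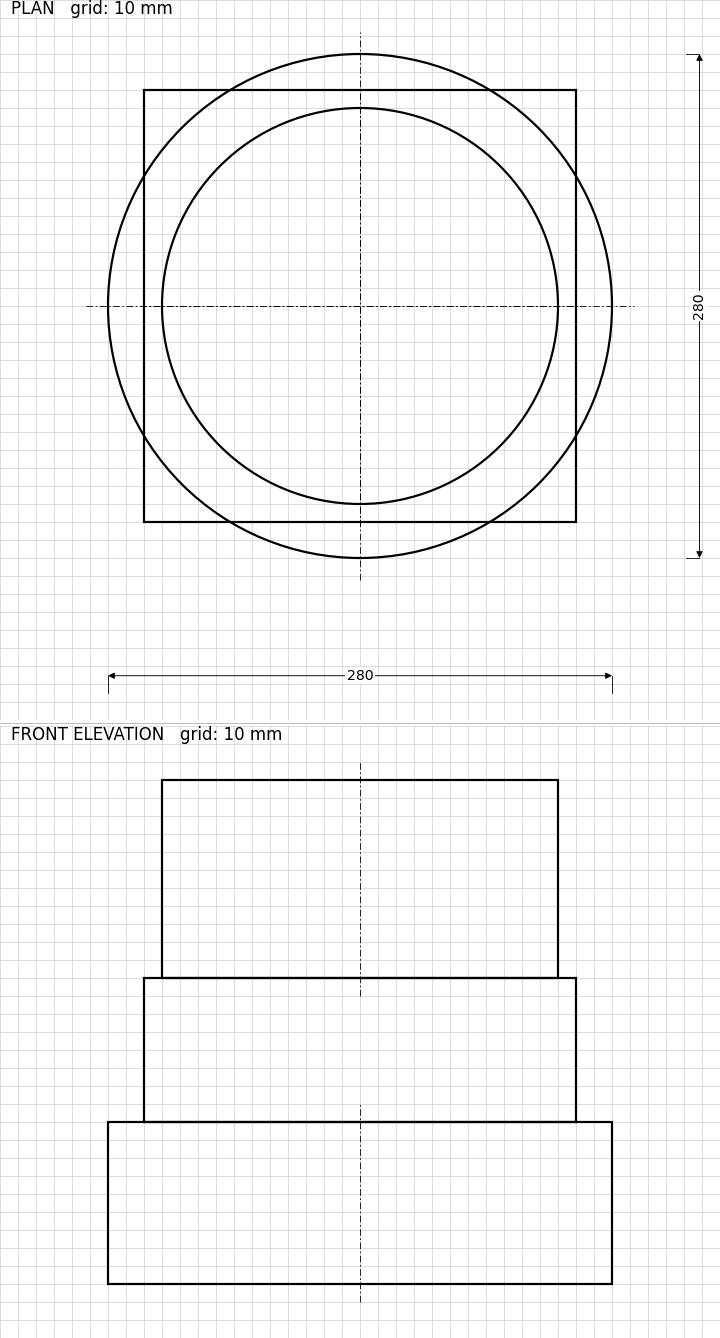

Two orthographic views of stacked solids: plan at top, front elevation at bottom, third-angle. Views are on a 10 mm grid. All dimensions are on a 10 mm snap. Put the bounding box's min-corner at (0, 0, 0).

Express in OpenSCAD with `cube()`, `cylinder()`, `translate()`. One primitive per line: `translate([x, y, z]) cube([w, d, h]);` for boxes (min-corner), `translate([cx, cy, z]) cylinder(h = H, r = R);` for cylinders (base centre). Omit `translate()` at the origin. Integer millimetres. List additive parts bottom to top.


translate([140, 140, 0]) cylinder(h = 90, r = 140);
translate([20, 20, 90]) cube([240, 240, 80]);
translate([140, 140, 170]) cylinder(h = 110, r = 110);
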